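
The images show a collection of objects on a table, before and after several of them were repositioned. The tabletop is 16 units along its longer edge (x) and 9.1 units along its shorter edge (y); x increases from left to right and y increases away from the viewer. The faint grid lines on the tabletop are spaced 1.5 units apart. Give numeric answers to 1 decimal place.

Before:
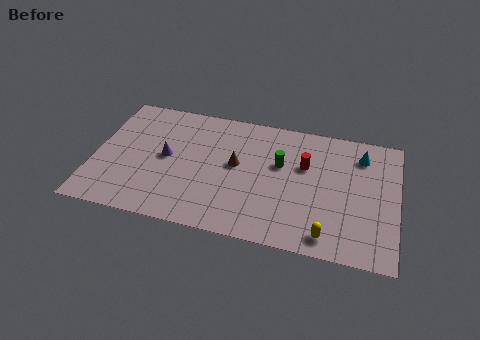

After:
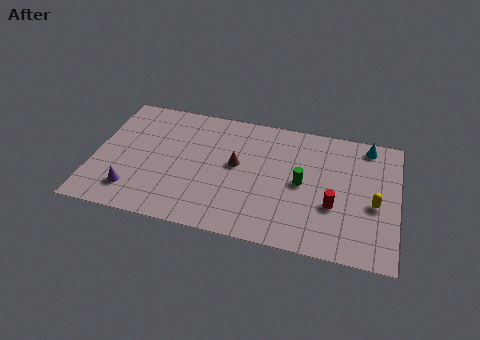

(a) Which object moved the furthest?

the yellow capsule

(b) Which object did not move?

the brown cone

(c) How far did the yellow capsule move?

3.5

The yellow capsule moved from about (12.5, 1.2) to (14.8, 3.9), a distance of √(2.3² + 2.7²) ≈ 3.5.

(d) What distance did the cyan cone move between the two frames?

0.9

From (14.0, 7.2) to (14.3, 8.0), the cyan cone covered √(0.3² + 0.8²) ≈ 0.9 units.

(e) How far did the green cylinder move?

1.6

From (9.8, 5.6) to (11.0, 4.5), the green cylinder covered √(1.2² + 1.1²) ≈ 1.6 units.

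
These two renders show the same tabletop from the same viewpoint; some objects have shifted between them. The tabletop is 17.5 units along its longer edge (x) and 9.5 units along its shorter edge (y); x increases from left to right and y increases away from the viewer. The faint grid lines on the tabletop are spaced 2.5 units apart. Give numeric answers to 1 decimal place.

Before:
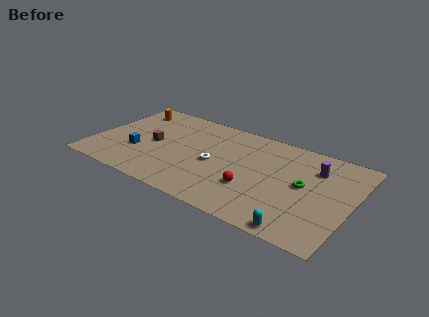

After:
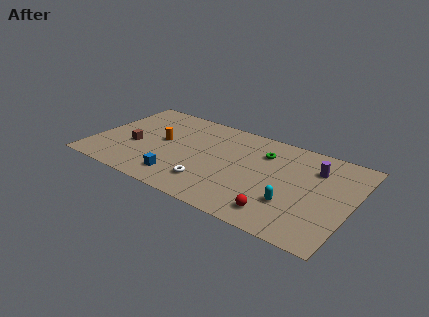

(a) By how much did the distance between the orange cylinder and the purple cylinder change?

-2.6

The distance was about 13.1 in the first image and 10.5 in the second, so they moved 2.6 units closer together.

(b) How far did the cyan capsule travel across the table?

2.2

The cyan capsule was near (14.6, 0.8) before and (13.8, 2.9) after, so it travelled √(0.8² + 2.1²) ≈ 2.2 units.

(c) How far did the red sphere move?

2.5

From (11.1, 3.1) to (13.1, 1.6), the red sphere covered √(2.0² + 1.5²) ≈ 2.5 units.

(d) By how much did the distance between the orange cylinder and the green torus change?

-5.8

Before: roughly 12.9 units apart; after: 7.1. That's 5.8 units closer together.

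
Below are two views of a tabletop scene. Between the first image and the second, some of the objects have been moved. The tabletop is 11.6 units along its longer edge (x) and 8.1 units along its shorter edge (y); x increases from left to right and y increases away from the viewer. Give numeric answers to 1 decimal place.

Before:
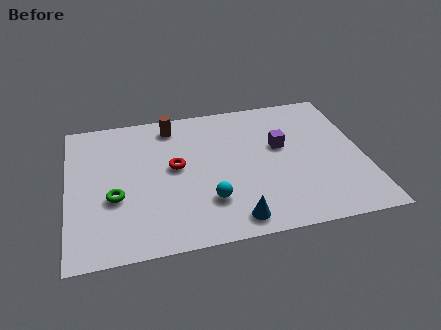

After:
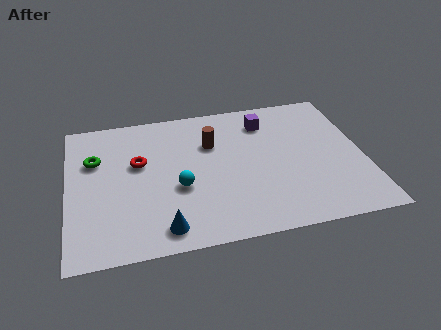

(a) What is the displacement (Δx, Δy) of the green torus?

(-0.7, 2.3)

The green torus started near (1.8, 3.1) and ended near (1.1, 5.4).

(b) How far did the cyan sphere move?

1.5

The cyan sphere was near (5.4, 2.2) before and (4.3, 3.2) after, so it travelled √(1.1² + 1.0²) ≈ 1.5 units.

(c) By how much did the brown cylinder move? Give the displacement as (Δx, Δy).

(1.5, -1.4)

The brown cylinder started near (4.2, 6.9) and ended near (5.7, 5.5).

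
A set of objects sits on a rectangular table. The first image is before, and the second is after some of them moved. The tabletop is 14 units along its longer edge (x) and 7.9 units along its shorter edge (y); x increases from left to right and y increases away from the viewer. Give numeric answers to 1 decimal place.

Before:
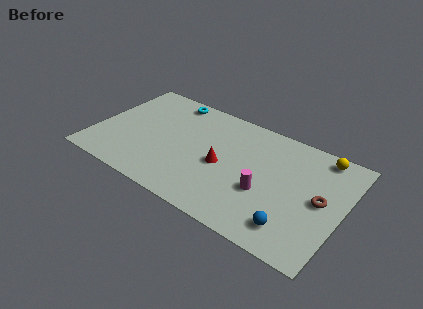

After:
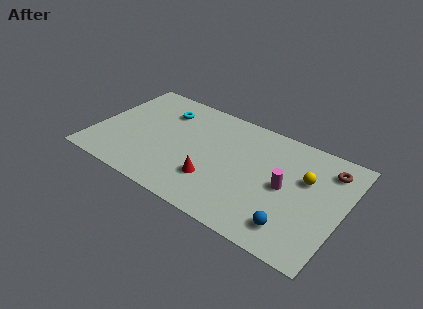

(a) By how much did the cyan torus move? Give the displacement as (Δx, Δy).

(-0.2, -1.0)

The cyan torus was at about (3.7, 7.0) and moved to about (3.5, 6.0).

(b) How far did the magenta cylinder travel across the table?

1.3

The magenta cylinder moved from about (9.8, 3.0) to (10.8, 3.9), a distance of √(1.0² + 0.9²) ≈ 1.3.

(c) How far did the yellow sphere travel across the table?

2.1

The yellow sphere moved from about (12.4, 7.0) to (11.8, 5.0), a distance of √(0.6² + 2.0²) ≈ 2.1.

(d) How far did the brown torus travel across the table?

2.3

The brown torus was near (12.8, 4.0) before and (12.9, 6.3) after, so it travelled √(0.1² + 2.3²) ≈ 2.3 units.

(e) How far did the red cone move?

1.3

From (7.3, 3.6) to (7.0, 2.3), the red cone covered √(0.3² + 1.3²) ≈ 1.3 units.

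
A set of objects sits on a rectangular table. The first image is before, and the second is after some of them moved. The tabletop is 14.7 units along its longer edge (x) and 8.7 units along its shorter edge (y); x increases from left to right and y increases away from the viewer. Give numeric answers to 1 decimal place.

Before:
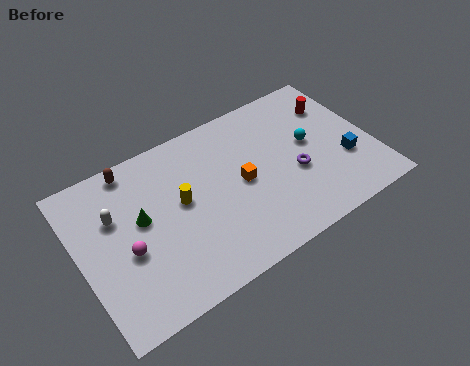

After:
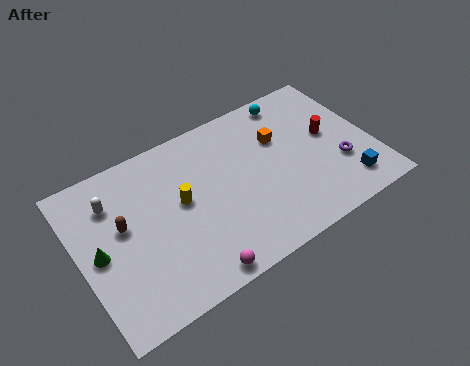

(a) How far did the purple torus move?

2.3

From (10.7, 3.5) to (12.9, 2.9), the purple torus covered √(2.2² + 0.6²) ≈ 2.3 units.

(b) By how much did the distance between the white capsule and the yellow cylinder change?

+0.3

Before: roughly 3.3 units apart; after: 3.6. That's 0.3 units further apart.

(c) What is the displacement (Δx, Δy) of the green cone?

(-2.2, -0.7)

From the two frames, the green cone sits at roughly (3.1, 4.9) before and (0.9, 4.2) after.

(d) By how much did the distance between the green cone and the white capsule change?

+1.1

The distance was about 1.4 in the first image and 2.5 in the second, so they moved 1.1 units further apart.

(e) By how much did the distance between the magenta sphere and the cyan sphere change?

-0.3

Before: roughly 9.6 units apart; after: 9.3. That's 0.3 units closer together.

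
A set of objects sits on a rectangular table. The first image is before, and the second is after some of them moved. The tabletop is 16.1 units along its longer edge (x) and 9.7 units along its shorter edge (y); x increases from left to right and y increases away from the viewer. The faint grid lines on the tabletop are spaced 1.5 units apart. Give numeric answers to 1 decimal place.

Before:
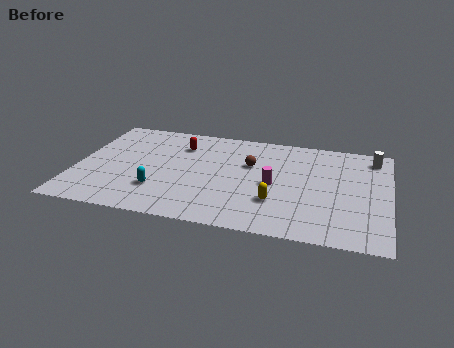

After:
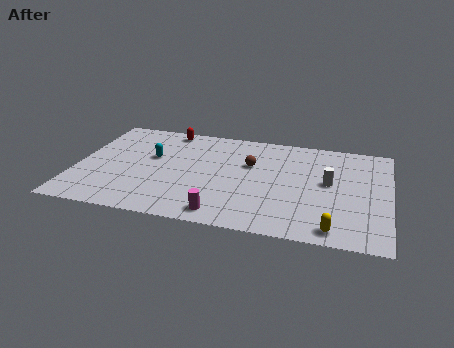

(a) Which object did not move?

the brown sphere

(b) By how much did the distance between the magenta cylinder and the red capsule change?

+2.5

They were about 5.7 units apart before and 8.2 after — 2.5 units further apart.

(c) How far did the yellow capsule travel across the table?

3.5

The yellow capsule was near (10.4, 2.9) before and (13.4, 1.1) after, so it travelled √(3.0² + 1.8²) ≈ 3.5 units.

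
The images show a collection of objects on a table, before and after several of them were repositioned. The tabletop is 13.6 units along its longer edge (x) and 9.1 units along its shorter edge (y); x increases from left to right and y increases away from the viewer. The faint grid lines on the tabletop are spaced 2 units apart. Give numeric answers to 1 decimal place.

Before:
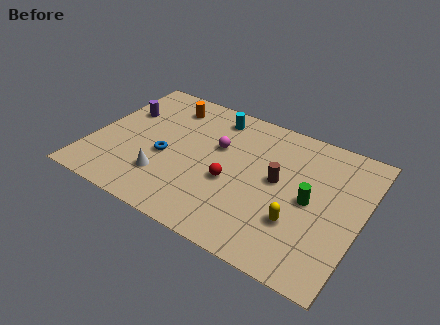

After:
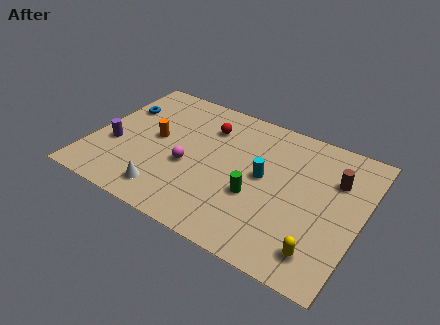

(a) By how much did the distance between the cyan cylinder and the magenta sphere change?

+1.8

They were about 2.1 units apart before and 3.9 after — 1.8 units further apart.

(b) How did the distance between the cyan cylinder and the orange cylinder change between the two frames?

+3.2

The distance was about 2.4 in the first image and 5.6 in the second, so they moved 3.2 units further apart.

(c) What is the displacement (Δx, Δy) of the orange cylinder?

(-0.2, -2.6)

The orange cylinder was at about (3.3, 7.4) and moved to about (3.1, 4.8).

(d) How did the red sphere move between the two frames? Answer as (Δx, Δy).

(-1.7, 3.1)

The red sphere started near (7.2, 3.7) and ended near (5.5, 6.8).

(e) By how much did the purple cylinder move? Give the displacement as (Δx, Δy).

(0.0, -2.6)

The purple cylinder was at about (1.2, 6.0) and moved to about (1.2, 3.4).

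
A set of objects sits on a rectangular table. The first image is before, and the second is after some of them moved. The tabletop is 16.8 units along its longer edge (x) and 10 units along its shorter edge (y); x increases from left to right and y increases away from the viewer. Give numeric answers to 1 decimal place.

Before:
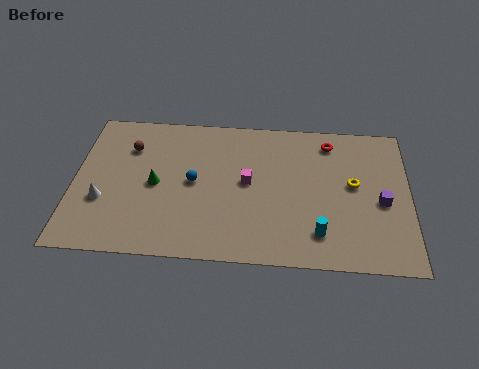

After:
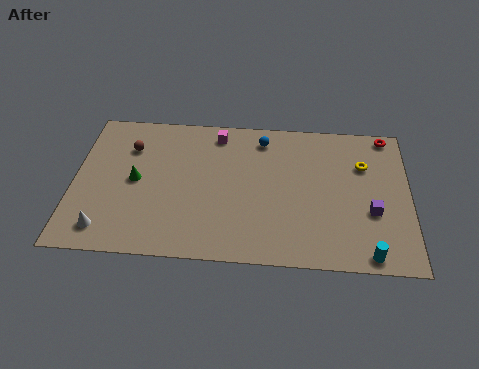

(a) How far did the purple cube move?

0.9

From (15.4, 4.4) to (14.9, 3.7), the purple cube covered √(0.5² + 0.7²) ≈ 0.9 units.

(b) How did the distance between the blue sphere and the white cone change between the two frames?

+5.5

They were about 4.8 units apart before and 10.3 after — 5.5 units further apart.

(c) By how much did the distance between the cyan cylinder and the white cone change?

+2.1

The distance was about 10.9 in the first image and 13.0 in the second, so they moved 2.1 units further apart.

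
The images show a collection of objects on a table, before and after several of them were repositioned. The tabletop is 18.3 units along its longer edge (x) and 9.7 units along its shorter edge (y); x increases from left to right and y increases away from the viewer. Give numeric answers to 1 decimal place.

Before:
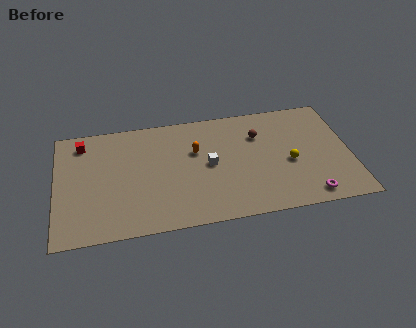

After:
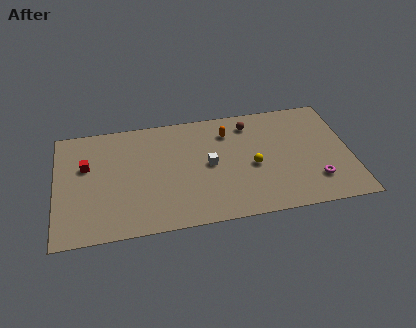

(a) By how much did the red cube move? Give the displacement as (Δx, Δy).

(0.2, -2.0)

The red cube started near (1.7, 8.1) and ended near (1.9, 6.1).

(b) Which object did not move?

the white cube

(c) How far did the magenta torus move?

1.3

The magenta torus moved from about (15.5, 1.2) to (16.0, 2.4), a distance of √(0.5² + 1.2²) ≈ 1.3.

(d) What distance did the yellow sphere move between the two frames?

2.3

The yellow sphere was near (14.5, 4.2) before and (12.2, 4.3) after, so it travelled √(2.3² + 0.1²) ≈ 2.3 units.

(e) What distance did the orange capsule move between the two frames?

2.5

The orange capsule moved from about (8.7, 6.2) to (10.8, 7.5), a distance of √(2.1² + 1.3²) ≈ 2.5.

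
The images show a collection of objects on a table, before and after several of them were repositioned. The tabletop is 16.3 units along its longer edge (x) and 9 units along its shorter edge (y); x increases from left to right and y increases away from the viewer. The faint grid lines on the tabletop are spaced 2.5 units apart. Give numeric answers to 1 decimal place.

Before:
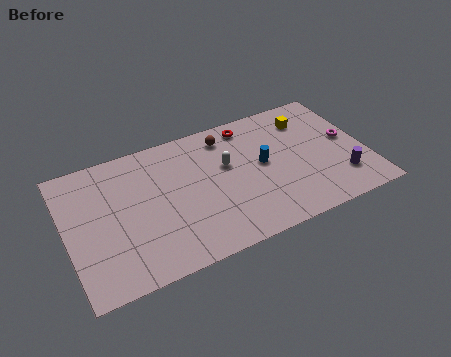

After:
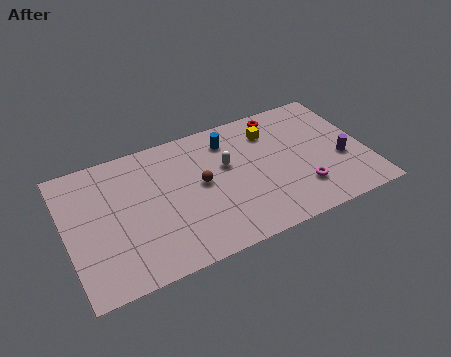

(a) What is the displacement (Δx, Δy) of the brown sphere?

(-1.7, -2.7)

The brown sphere was at about (9.0, 7.5) and moved to about (7.3, 4.8).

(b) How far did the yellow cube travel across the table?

2.1

The yellow cube moved from about (13.5, 7.0) to (11.4, 6.9), a distance of √(2.1² + 0.1²) ≈ 2.1.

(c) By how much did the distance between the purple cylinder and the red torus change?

-1.9

Before: roughly 7.1 units apart; after: 5.2. That's 1.9 units closer together.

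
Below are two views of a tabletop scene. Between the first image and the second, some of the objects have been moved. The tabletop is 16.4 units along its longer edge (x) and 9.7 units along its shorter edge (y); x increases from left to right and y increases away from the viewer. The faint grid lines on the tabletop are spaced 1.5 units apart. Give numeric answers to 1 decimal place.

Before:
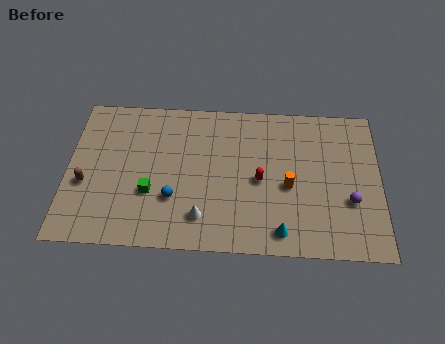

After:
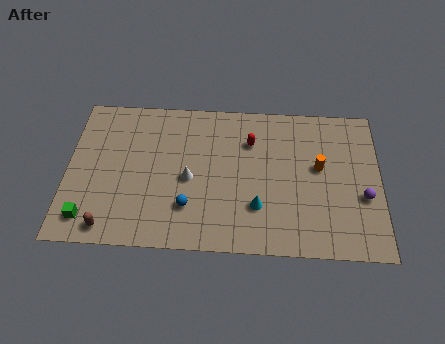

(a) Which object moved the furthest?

the green cube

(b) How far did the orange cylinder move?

2.1

The orange cylinder moved from about (11.6, 4.2) to (13.2, 5.5), a distance of √(1.6² + 1.3²) ≈ 2.1.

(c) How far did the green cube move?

3.7

The green cube was near (4.4, 3.4) before and (1.2, 1.6) after, so it travelled √(3.2² + 1.8²) ≈ 3.7 units.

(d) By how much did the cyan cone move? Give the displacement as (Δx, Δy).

(-1.2, 1.5)

The cyan cone was at about (11.2, 1.3) and moved to about (10.0, 2.8).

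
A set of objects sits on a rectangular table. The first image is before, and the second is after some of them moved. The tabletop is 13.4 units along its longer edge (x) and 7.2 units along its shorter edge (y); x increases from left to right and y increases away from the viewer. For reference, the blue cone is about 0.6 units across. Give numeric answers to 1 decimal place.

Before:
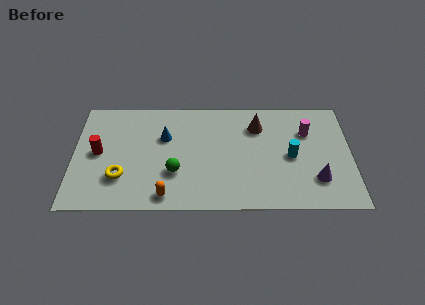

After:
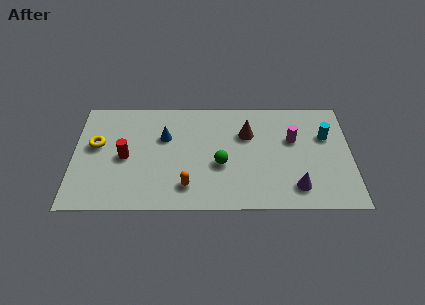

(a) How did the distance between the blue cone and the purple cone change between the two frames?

-0.7

Before: roughly 7.8 units apart; after: 7.1. That's 0.7 units closer together.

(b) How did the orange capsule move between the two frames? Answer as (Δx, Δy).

(1.0, 0.6)

From the two frames, the orange capsule sits at roughly (4.5, 0.9) before and (5.5, 1.5) after.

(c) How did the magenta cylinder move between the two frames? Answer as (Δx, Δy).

(-0.7, -0.5)

The magenta cylinder was at about (11.3, 5.0) and moved to about (10.6, 4.5).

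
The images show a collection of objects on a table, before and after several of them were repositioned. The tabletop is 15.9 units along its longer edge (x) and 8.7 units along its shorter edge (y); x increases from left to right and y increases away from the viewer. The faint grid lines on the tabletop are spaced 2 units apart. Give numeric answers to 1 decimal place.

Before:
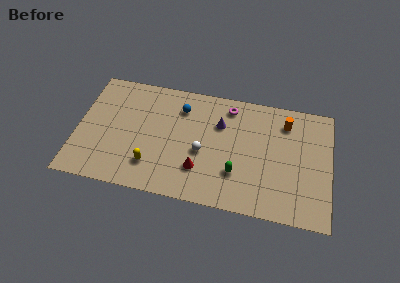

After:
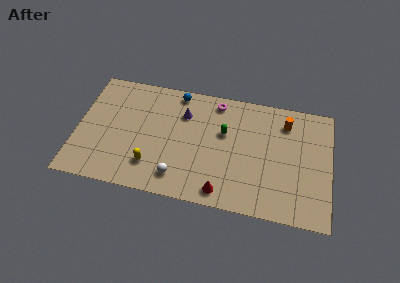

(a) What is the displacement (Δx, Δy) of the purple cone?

(-2.3, 0.3)

The purple cone started near (8.9, 6.0) and ended near (6.6, 6.3).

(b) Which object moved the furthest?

the green capsule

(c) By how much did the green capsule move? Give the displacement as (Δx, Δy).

(-0.9, 2.8)

The green capsule started near (10.1, 2.6) and ended near (9.2, 5.4).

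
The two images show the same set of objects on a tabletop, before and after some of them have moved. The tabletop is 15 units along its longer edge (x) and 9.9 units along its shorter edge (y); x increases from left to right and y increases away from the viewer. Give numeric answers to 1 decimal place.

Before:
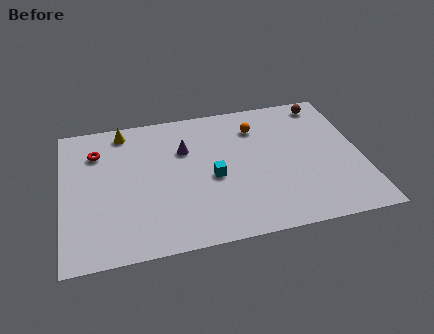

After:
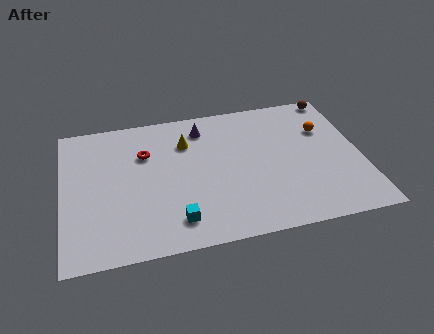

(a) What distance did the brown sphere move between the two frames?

0.7

The brown sphere moved from about (13.5, 8.7) to (14.1, 9.1), a distance of √(0.6² + 0.4²) ≈ 0.7.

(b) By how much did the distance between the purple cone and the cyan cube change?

+3.9

The distance was about 2.6 in the first image and 6.5 in the second, so they moved 3.9 units further apart.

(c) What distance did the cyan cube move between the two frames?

3.3

The cyan cube was near (7.5, 4.4) before and (5.5, 1.8) after, so it travelled √(2.0² + 2.6²) ≈ 3.3 units.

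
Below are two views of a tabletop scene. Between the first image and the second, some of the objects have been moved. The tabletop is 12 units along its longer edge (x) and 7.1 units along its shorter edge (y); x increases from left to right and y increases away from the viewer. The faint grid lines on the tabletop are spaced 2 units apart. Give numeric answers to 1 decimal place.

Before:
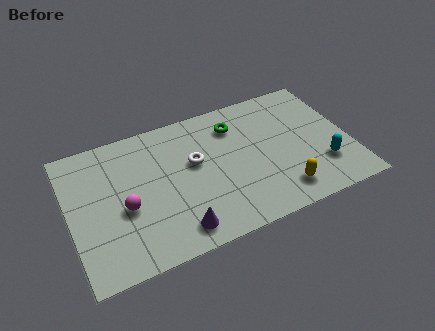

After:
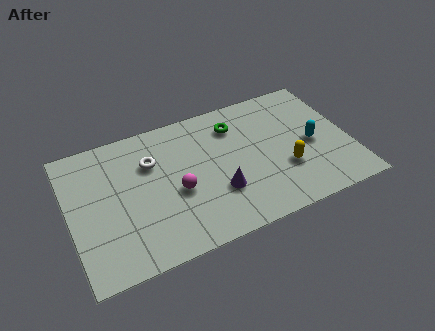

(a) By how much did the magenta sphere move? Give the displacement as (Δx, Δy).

(2.2, 0.0)

From the two frames, the magenta sphere sits at roughly (2.3, 3.0) before and (4.5, 3.0) after.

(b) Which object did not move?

the green torus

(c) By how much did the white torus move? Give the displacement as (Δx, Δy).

(-1.8, 0.7)

The white torus was at about (5.4, 4.2) and moved to about (3.6, 4.9).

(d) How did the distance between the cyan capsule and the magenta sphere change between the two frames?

-2.6

Before: roughly 8.5 units apart; after: 5.9. That's 2.6 units closer together.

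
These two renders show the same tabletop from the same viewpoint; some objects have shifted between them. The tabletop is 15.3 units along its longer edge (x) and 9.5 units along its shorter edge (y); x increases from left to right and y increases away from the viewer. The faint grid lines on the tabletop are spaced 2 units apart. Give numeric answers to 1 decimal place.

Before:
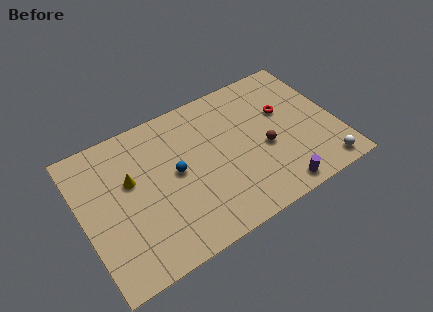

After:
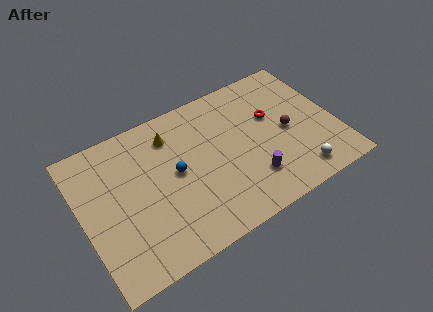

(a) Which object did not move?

the blue sphere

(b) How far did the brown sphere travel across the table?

1.6

The brown sphere moved from about (10.9, 4.0) to (12.4, 4.5), a distance of √(1.5² + 0.5²) ≈ 1.6.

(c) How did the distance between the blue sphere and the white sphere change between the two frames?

-1.5

Before: roughly 9.3 units apart; after: 7.8. That's 1.5 units closer together.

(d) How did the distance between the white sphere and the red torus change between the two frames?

-0.5

Before: roughly 5.1 units apart; after: 4.6. That's 0.5 units closer together.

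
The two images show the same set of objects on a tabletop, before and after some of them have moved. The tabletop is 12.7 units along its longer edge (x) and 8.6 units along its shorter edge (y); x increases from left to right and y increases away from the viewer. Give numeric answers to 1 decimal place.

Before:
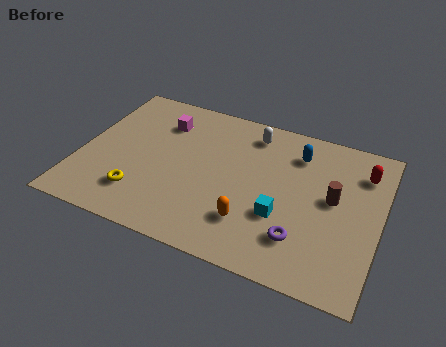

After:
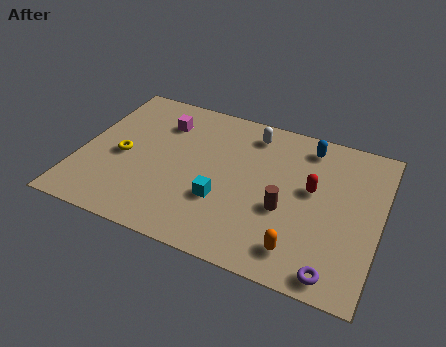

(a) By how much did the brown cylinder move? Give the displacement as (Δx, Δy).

(-1.9, -1.3)

The brown cylinder was at about (10.7, 4.7) and moved to about (8.8, 3.4).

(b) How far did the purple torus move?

1.9

The purple torus moved from about (9.6, 2.1) to (11.1, 0.9), a distance of √(1.5² + 1.2²) ≈ 1.9.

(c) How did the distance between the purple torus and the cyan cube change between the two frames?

+4.0

They were about 1.3 units apart before and 5.3 after — 4.0 units further apart.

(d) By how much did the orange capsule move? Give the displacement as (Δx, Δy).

(2.1, -0.7)

The orange capsule was at about (7.5, 2.2) and moved to about (9.6, 1.5).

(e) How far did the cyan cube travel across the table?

2.5

From (8.7, 3.0) to (6.2, 2.9), the cyan cube covered √(2.5² + 0.1²) ≈ 2.5 units.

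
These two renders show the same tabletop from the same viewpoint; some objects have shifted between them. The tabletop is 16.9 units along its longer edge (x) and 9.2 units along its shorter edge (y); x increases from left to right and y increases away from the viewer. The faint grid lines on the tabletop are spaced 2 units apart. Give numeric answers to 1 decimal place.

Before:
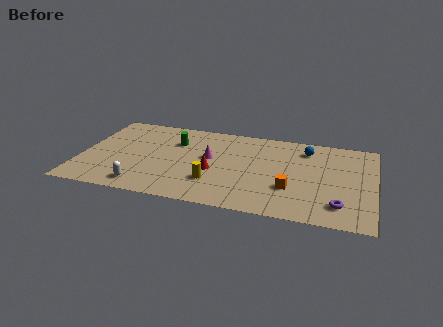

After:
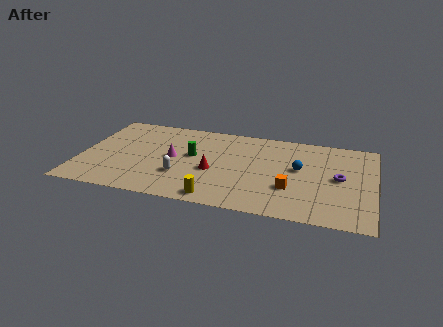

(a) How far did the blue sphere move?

2.2

From (12.9, 7.4) to (12.6, 5.2), the blue sphere covered √(0.3² + 2.2²) ≈ 2.2 units.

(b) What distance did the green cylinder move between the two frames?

1.7

From (5.3, 6.5) to (6.4, 5.2), the green cylinder covered √(1.1² + 1.3²) ≈ 1.7 units.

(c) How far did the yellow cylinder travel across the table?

1.6

The yellow cylinder moved from about (7.8, 2.6) to (8.1, 1.0), a distance of √(0.3² + 1.6²) ≈ 1.6.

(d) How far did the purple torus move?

2.8

The purple torus was near (15.0, 1.9) before and (14.9, 4.7) after, so it travelled √(0.1² + 2.8²) ≈ 2.8 units.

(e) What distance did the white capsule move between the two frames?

2.6

The white capsule was near (3.8, 1.3) before and (5.9, 2.9) after, so it travelled √(2.1² + 1.6²) ≈ 2.6 units.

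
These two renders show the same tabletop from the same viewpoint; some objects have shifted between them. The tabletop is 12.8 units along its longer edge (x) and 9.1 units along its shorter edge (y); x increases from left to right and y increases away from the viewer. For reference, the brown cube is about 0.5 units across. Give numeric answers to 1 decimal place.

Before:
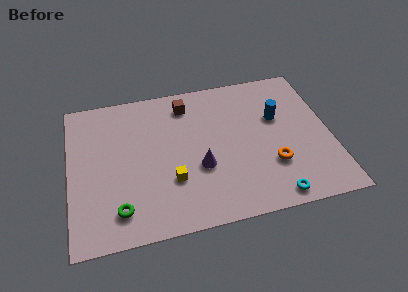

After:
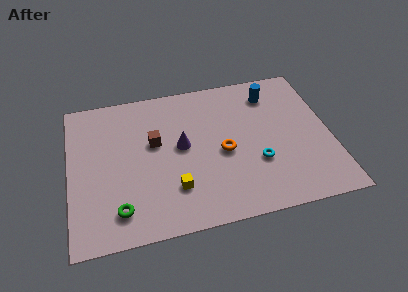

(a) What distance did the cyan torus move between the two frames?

2.3

The cyan torus was near (9.7, 0.9) before and (9.1, 3.1) after, so it travelled √(0.6² + 2.2²) ≈ 2.3 units.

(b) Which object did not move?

the green torus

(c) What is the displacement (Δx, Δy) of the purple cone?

(-0.8, 1.5)

The purple cone was at about (6.3, 3.4) and moved to about (5.5, 4.9).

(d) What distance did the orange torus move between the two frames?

2.6

From (9.8, 2.8) to (7.5, 4.1), the orange torus covered √(2.3² + 1.3²) ≈ 2.6 units.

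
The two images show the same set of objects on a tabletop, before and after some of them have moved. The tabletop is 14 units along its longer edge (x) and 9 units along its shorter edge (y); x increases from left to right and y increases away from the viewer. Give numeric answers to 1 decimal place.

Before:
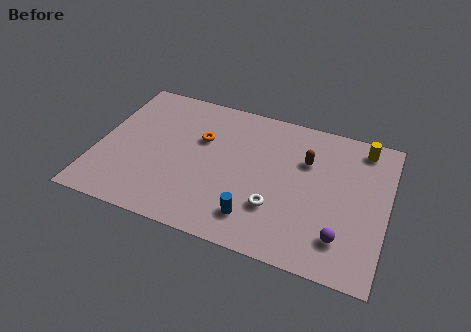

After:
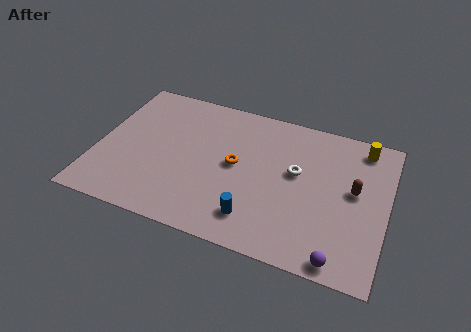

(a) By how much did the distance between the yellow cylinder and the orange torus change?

-1.3

Before: roughly 8.0 units apart; after: 6.7. That's 1.3 units closer together.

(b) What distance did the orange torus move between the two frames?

2.1

The orange torus moved from about (4.9, 5.8) to (6.7, 4.7), a distance of √(1.8² + 1.1²) ≈ 2.1.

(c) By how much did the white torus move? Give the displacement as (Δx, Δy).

(0.8, 2.5)

The white torus was at about (8.8, 2.7) and moved to about (9.6, 5.2).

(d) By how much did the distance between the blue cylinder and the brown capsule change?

+0.7

They were about 4.8 units apart before and 5.5 after — 0.7 units further apart.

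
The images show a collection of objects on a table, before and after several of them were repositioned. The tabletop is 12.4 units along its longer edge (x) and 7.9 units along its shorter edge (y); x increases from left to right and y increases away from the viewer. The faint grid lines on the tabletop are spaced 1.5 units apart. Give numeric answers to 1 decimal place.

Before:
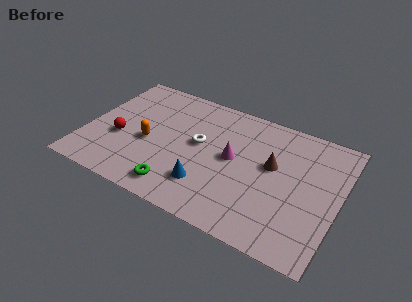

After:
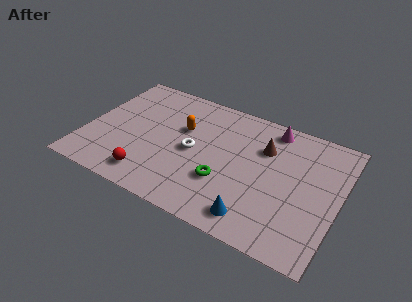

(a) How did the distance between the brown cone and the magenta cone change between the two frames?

-0.5

The distance was about 1.9 in the first image and 1.4 in the second, so they moved 0.5 units closer together.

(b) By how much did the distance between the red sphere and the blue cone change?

+0.6

Before: roughly 4.6 units apart; after: 5.2. That's 0.6 units further apart.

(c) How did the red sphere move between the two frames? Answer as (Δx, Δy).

(1.8, -1.8)

From the two frames, the red sphere sits at roughly (1.7, 3.1) before and (3.5, 1.3) after.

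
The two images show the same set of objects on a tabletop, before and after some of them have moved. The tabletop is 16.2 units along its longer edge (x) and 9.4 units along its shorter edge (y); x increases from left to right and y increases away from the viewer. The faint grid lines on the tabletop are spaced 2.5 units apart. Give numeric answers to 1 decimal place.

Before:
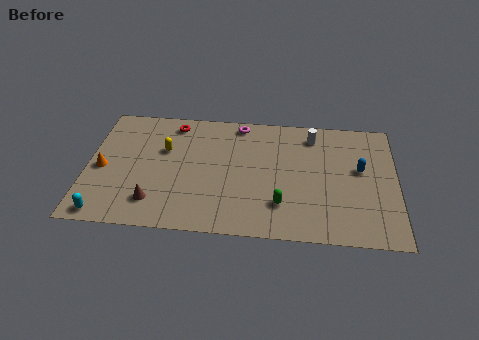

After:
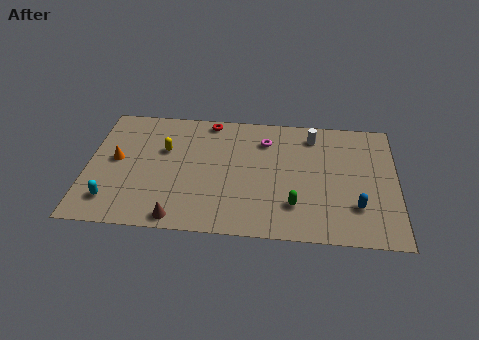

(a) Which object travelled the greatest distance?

the blue capsule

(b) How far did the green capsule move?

0.7

The green capsule moved from about (10.2, 2.4) to (10.9, 2.4), a distance of √(0.7² + 0.0²) ≈ 0.7.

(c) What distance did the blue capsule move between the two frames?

2.8

The blue capsule moved from about (14.3, 5.4) to (14.1, 2.6), a distance of √(0.2² + 2.8²) ≈ 2.8.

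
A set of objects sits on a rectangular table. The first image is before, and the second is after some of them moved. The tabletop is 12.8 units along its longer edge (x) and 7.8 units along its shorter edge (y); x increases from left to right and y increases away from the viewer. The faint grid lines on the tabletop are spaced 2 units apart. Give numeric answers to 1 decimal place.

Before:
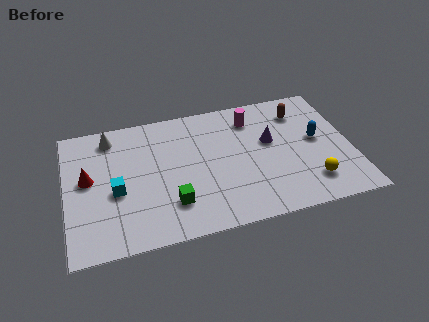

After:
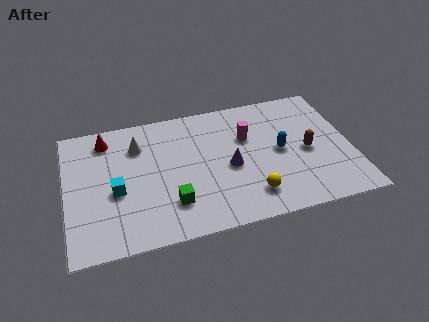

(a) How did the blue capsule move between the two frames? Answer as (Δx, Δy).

(-1.7, -0.3)

From the two frames, the blue capsule sits at roughly (11.3, 4.2) before and (9.6, 3.9) after.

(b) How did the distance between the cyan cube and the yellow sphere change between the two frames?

-2.6

The distance was about 8.7 in the first image and 6.1 in the second, so they moved 2.6 units closer together.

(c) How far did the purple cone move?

2.2

The purple cone moved from about (9.2, 4.6) to (7.3, 3.5), a distance of √(1.9² + 1.1²) ≈ 2.2.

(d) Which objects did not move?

the cyan cube and the green cube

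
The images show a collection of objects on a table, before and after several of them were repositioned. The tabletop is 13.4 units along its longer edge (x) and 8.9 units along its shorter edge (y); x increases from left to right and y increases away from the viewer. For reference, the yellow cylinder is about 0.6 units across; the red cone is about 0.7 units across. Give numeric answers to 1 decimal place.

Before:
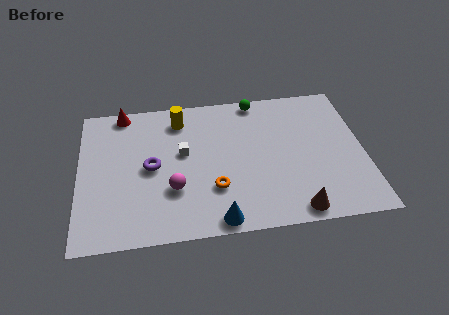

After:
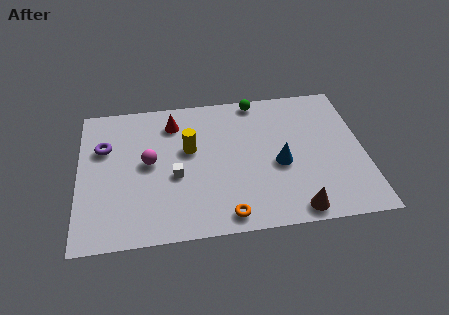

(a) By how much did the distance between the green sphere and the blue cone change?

-3.2

The distance was about 7.6 in the first image and 4.4 in the second, so they moved 3.2 units closer together.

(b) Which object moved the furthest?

the blue cone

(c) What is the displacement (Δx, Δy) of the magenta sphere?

(-1.1, 1.8)

The magenta sphere started near (4.4, 2.9) and ended near (3.3, 4.7).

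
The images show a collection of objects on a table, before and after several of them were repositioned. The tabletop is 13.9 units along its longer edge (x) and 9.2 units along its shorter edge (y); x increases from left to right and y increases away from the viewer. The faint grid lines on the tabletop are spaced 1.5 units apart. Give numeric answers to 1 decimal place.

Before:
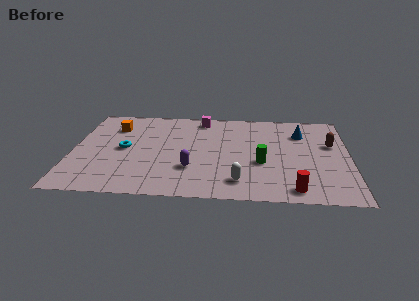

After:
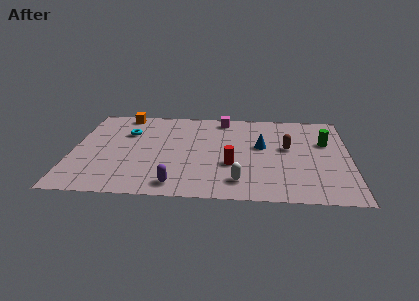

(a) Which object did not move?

the white capsule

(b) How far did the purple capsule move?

1.7

From (6.0, 2.8) to (5.3, 1.2), the purple capsule covered √(0.7² + 1.6²) ≈ 1.7 units.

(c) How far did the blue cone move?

2.5

From (11.5, 6.8) to (9.5, 5.3), the blue cone covered √(2.0² + 1.5²) ≈ 2.5 units.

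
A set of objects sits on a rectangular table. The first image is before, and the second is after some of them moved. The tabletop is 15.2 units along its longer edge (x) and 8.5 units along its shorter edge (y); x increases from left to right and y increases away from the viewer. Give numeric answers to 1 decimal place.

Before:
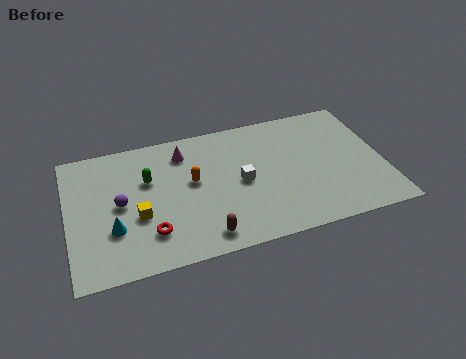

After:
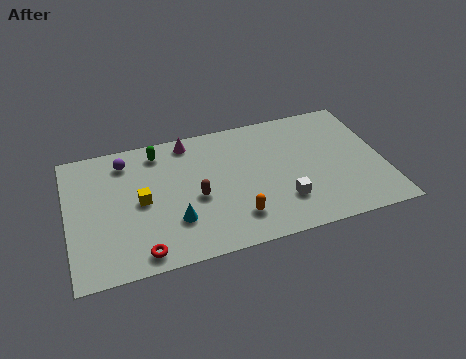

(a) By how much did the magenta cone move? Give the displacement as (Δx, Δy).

(0.3, 0.7)

The magenta cone started near (5.7, 6.8) and ended near (6.0, 7.5).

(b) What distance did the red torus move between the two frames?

1.2

The red torus moved from about (3.8, 2.1) to (3.3, 1.0), a distance of √(0.5² + 1.1²) ≈ 1.2.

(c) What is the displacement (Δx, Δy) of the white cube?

(1.9, -1.8)

The white cube was at about (8.3, 4.1) and moved to about (10.2, 2.3).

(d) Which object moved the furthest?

the orange capsule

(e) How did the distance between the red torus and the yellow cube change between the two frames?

+1.9

The distance was about 1.3 in the first image and 3.2 in the second, so they moved 1.9 units further apart.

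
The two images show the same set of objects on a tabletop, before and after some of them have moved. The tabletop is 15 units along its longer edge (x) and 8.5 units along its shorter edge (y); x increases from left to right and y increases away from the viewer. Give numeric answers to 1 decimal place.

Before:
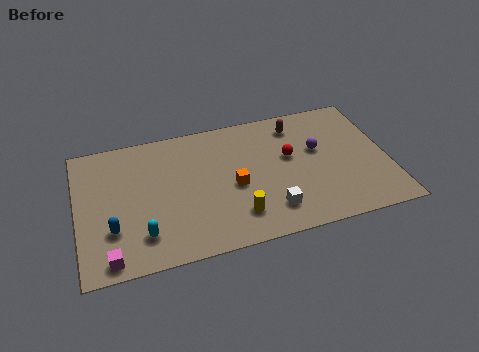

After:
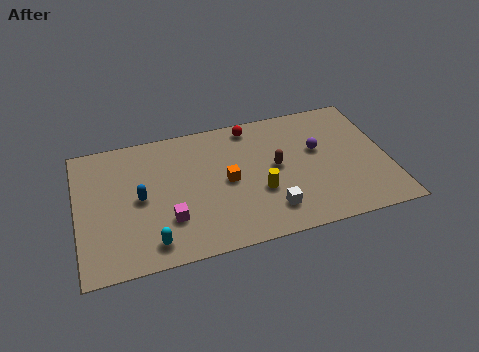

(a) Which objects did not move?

the purple sphere and the white cube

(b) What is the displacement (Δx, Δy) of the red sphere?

(-1.7, 2.5)

From the two frames, the red sphere sits at roughly (10.3, 5.0) before and (8.6, 7.5) after.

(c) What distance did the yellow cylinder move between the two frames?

1.7

The yellow cylinder moved from about (7.5, 1.9) to (8.7, 3.1), a distance of √(1.2² + 1.2²) ≈ 1.7.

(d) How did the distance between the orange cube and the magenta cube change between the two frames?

-3.4

The distance was about 6.8 in the first image and 3.4 in the second, so they moved 3.4 units closer together.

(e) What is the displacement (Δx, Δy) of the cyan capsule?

(0.4, -0.6)

The cyan capsule started near (3.0, 1.9) and ended near (3.4, 1.3).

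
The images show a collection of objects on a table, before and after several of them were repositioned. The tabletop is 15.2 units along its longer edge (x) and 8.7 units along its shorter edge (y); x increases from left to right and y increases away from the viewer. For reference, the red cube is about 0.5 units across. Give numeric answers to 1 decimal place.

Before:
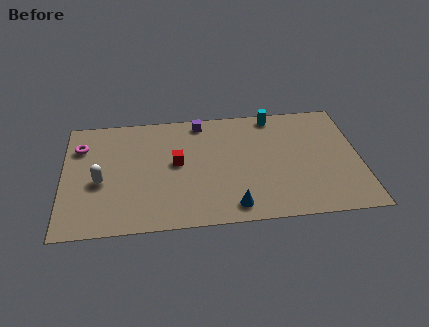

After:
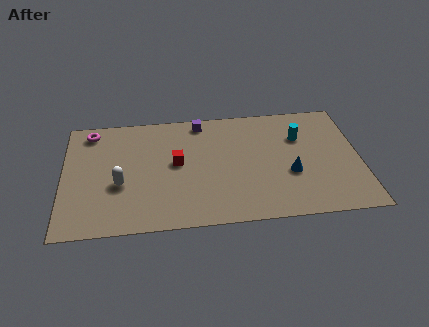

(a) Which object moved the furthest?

the blue cone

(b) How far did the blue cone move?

3.7

The blue cone moved from about (8.6, 1.2) to (11.6, 3.3), a distance of √(3.0² + 2.1²) ≈ 3.7.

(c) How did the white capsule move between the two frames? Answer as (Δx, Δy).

(1.0, -0.3)

From the two frames, the white capsule sits at roughly (1.9, 3.7) before and (2.9, 3.4) after.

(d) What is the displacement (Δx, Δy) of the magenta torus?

(0.5, 1.1)

From the two frames, the magenta torus sits at roughly (0.9, 6.4) before and (1.4, 7.5) after.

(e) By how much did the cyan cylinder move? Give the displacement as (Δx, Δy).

(1.3, -1.8)

From the two frames, the cyan cylinder sits at roughly (10.9, 7.8) before and (12.2, 6.0) after.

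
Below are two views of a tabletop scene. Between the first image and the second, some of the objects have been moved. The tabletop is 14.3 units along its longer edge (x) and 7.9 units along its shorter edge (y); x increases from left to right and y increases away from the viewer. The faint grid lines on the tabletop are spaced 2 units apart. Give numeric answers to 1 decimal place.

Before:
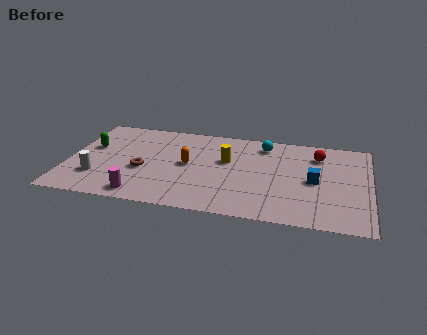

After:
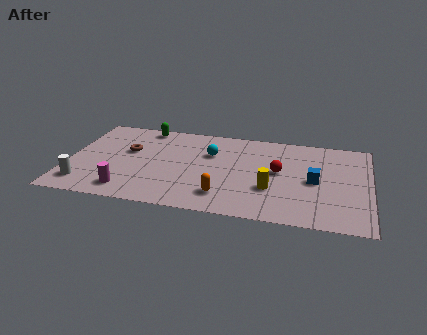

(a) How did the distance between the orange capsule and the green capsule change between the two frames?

+2.0

The distance was about 4.8 in the first image and 6.8 in the second, so they moved 2.0 units further apart.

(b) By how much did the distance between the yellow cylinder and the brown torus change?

+3.0

The distance was about 4.2 in the first image and 7.2 in the second, so they moved 3.0 units further apart.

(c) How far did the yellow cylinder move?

3.0

From (7.5, 4.8) to (9.7, 2.7), the yellow cylinder covered √(2.2² + 2.1²) ≈ 3.0 units.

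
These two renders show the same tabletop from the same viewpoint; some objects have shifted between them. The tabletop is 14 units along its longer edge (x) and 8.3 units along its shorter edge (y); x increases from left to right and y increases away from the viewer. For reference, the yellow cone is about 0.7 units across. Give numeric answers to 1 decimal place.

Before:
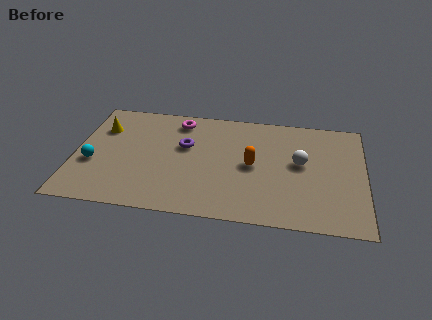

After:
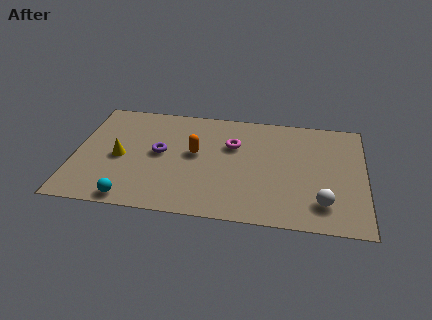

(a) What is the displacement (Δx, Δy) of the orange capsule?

(-2.8, 0.5)

From the two frames, the orange capsule sits at roughly (8.6, 4.1) before and (5.8, 4.6) after.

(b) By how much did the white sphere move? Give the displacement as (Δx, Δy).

(1.1, -2.8)

The white sphere was at about (10.9, 4.6) and moved to about (12.0, 1.8).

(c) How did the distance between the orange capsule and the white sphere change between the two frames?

+4.4

They were about 2.4 units apart before and 6.8 after — 4.4 units further apart.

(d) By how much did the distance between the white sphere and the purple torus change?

+2.7

They were about 5.6 units apart before and 8.3 after — 2.7 units further apart.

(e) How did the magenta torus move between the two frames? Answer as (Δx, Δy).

(2.7, -1.5)

The magenta torus was at about (4.9, 7.0) and moved to about (7.6, 5.5).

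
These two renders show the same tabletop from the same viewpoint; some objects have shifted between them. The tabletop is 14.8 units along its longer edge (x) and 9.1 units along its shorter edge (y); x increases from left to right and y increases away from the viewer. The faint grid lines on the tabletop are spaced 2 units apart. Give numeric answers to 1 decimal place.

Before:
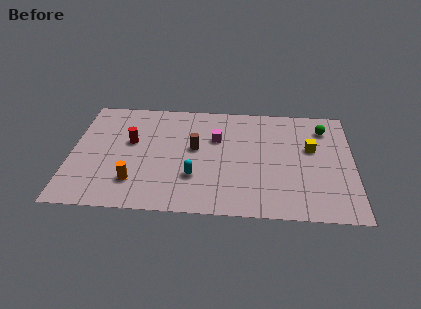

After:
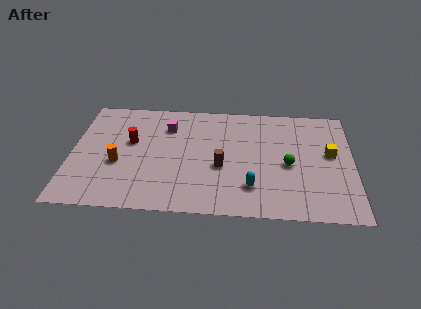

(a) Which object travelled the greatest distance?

the green sphere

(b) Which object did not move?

the red cylinder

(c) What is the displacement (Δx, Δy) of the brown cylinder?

(1.4, -1.4)

The brown cylinder started near (6.5, 5.1) and ended near (7.9, 3.7).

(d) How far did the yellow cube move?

1.1

From (12.6, 5.5) to (13.6, 5.1), the yellow cube covered √(1.0² + 0.4²) ≈ 1.1 units.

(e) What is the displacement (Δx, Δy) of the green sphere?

(-1.9, -3.1)

The green sphere started near (13.3, 7.2) and ended near (11.4, 4.1).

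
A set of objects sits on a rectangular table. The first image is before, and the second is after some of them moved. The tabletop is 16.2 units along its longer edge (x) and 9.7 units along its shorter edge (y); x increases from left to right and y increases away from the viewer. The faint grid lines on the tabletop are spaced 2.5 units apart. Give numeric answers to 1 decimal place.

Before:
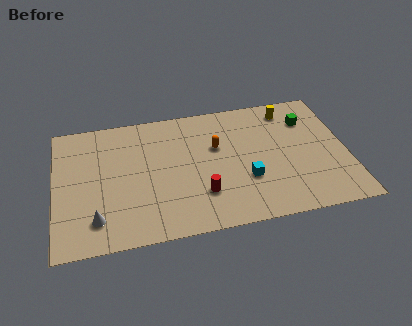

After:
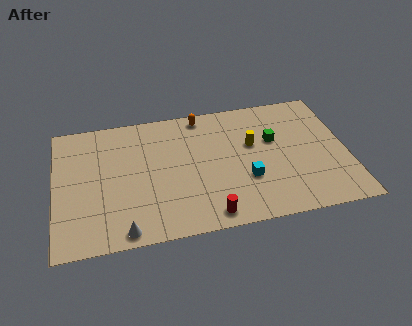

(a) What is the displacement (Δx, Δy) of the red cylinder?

(0.3, -1.6)

The red cylinder started near (8.0, 2.7) and ended near (8.3, 1.1).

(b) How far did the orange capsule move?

2.7

From (9.0, 6.1) to (8.3, 8.7), the orange capsule covered √(0.7² + 2.6²) ≈ 2.7 units.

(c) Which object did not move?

the cyan cube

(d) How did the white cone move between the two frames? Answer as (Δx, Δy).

(1.5, -1.1)

The white cone was at about (2.2, 2.0) and moved to about (3.7, 0.9).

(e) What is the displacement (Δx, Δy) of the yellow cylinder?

(-2.2, -2.3)

From the two frames, the yellow cylinder sits at roughly (13.2, 8.2) before and (11.0, 5.9) after.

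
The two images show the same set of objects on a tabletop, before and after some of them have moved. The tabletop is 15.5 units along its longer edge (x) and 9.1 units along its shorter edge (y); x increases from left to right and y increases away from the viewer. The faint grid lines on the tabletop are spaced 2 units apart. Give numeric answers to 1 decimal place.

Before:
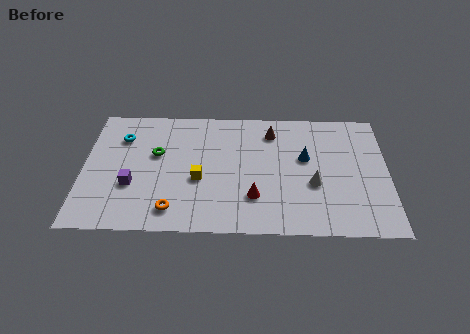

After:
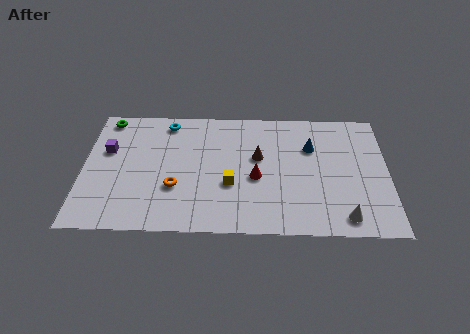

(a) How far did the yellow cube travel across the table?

1.6

From (5.9, 3.7) to (7.5, 3.4), the yellow cube covered √(1.6² + 0.3²) ≈ 1.6 units.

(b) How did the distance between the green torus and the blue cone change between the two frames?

+3.1

The distance was about 7.6 in the first image and 10.7 in the second, so they moved 3.1 units further apart.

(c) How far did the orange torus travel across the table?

1.6

The orange torus moved from about (4.6, 1.5) to (4.7, 3.1), a distance of √(0.1² + 1.6²) ≈ 1.6.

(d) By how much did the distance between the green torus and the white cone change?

+5.7

They were about 8.2 units apart before and 13.9 after — 5.7 units further apart.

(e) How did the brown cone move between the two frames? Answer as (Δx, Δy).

(-0.7, -1.9)

The brown cone started near (9.6, 7.3) and ended near (8.9, 5.4).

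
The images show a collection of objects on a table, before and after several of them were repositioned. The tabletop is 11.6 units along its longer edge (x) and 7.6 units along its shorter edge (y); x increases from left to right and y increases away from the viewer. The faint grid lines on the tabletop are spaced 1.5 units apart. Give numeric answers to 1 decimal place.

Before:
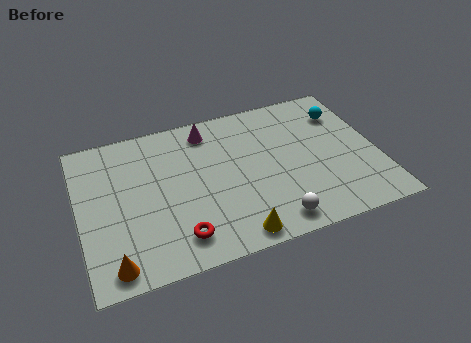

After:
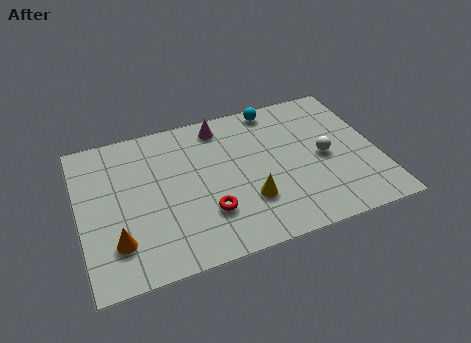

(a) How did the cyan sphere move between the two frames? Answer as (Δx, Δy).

(-2.6, 1.1)

From the two frames, the cyan sphere sits at roughly (10.5, 5.7) before and (7.9, 6.8) after.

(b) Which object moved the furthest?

the white sphere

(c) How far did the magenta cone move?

0.5

The magenta cone moved from about (5.2, 6.4) to (5.7, 6.5), a distance of √(0.5² + 0.1²) ≈ 0.5.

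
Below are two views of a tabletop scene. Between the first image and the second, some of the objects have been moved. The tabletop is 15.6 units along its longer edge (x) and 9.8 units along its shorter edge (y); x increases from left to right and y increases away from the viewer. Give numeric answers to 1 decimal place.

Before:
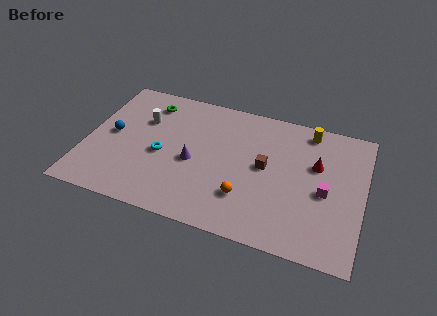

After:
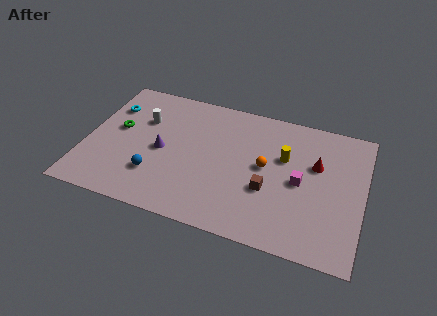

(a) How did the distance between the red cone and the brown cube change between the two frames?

+0.6

They were about 3.0 units apart before and 3.6 after — 0.6 units further apart.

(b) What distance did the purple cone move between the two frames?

1.8

The purple cone was near (6.1, 4.3) before and (4.3, 4.6) after, so it travelled √(1.8² + 0.3²) ≈ 1.8 units.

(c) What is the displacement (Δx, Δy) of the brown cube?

(0.3, -1.6)

The brown cube started near (10.1, 5.2) and ended near (10.4, 3.6).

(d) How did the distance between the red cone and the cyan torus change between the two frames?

+3.0

Before: roughly 8.8 units apart; after: 11.8. That's 3.0 units further apart.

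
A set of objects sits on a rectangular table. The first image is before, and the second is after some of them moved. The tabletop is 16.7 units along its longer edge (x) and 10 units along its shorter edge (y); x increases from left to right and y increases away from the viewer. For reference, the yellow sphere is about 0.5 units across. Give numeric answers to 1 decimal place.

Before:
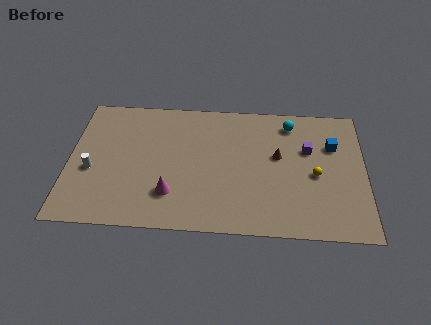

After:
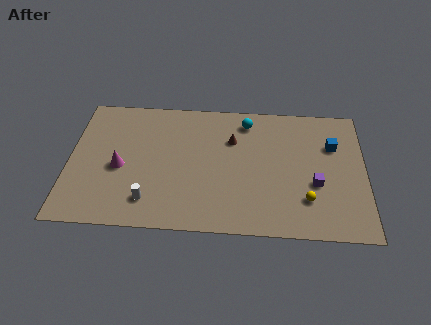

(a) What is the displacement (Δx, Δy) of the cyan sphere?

(-2.5, 0.0)

The cyan sphere started near (12.5, 8.4) and ended near (10.0, 8.4).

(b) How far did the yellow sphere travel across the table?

2.0

The yellow sphere was near (13.9, 4.5) before and (13.4, 2.6) after, so it travelled √(0.5² + 1.9²) ≈ 2.0 units.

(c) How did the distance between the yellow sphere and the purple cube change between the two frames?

-0.6

They were about 1.9 units apart before and 1.3 after — 0.6 units closer together.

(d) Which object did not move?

the blue cube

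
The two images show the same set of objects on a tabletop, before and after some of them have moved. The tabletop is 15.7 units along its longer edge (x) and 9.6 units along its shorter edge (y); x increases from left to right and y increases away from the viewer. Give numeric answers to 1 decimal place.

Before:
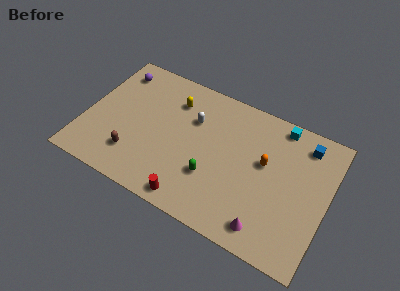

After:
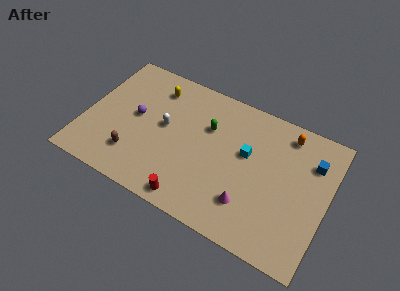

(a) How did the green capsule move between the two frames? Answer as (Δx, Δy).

(-0.7, 3.3)

The green capsule started near (8.5, 3.1) and ended near (7.8, 6.4).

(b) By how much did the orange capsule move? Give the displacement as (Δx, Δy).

(1.1, 2.6)

The orange capsule started near (11.6, 5.6) and ended near (12.7, 8.2).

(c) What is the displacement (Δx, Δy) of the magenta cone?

(-1.3, 1.0)

From the two frames, the magenta cone sits at roughly (12.3, 1.4) before and (11.0, 2.4) after.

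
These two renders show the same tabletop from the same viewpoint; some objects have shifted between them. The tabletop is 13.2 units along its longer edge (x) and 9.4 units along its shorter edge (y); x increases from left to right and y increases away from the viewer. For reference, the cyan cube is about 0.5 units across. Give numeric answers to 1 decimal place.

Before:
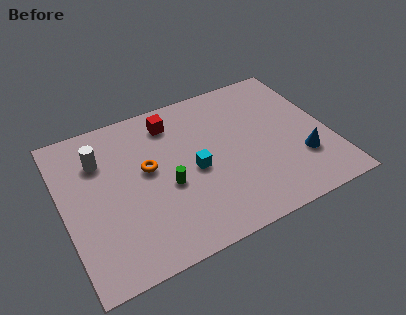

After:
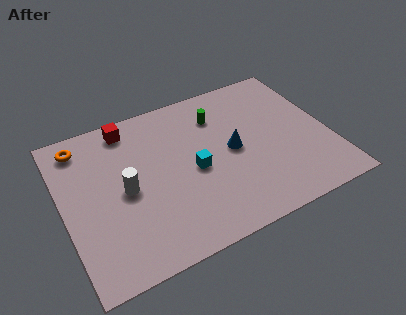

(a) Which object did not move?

the cyan cube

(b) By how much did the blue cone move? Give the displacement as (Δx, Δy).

(-3.2, 1.9)

The blue cone was at about (11.6, 2.8) and moved to about (8.4, 4.7).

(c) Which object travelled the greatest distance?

the green cylinder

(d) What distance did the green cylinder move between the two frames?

4.4

From (5.0, 3.9) to (8.0, 7.1), the green cylinder covered √(3.0² + 3.2²) ≈ 4.4 units.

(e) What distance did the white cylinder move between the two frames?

2.5

From (2.0, 6.8) to (3.0, 4.5), the white cylinder covered √(1.0² + 2.3²) ≈ 2.5 units.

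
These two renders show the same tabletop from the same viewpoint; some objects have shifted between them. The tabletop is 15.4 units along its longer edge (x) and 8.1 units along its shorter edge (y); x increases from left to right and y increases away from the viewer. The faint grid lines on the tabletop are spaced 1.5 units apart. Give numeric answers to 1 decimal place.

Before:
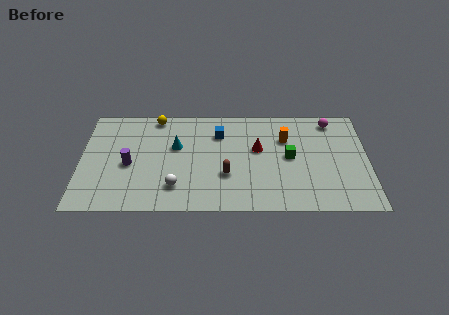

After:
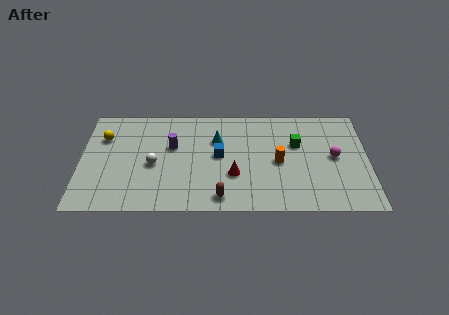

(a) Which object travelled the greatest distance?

the yellow sphere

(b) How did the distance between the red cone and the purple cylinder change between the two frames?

-3.0

They were about 7.0 units apart before and 4.0 after — 3.0 units closer together.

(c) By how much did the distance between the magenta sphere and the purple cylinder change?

-2.7

They were about 11.4 units apart before and 8.7 after — 2.7 units closer together.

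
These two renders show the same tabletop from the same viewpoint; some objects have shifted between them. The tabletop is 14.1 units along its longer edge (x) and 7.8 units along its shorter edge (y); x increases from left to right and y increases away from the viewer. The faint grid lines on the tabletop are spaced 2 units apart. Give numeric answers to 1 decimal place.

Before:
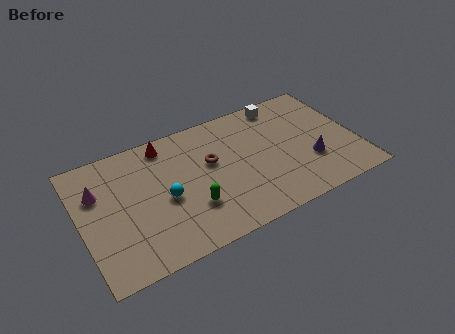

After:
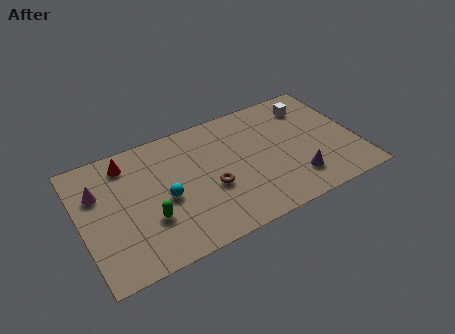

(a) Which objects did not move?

the cyan sphere and the magenta cone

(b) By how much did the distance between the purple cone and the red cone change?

+1.2

Before: roughly 8.2 units apart; after: 9.4. That's 1.2 units further apart.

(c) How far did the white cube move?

1.6

The white cube was near (10.7, 6.9) before and (12.1, 6.2) after, so it travelled √(1.4² + 0.7²) ≈ 1.6 units.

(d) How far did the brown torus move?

1.6

From (6.7, 4.7) to (6.5, 3.1), the brown torus covered √(0.2² + 1.6²) ≈ 1.6 units.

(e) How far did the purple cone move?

1.2

The purple cone was near (11.6, 2.6) before and (10.7, 1.8) after, so it travelled √(0.9² + 0.8²) ≈ 1.2 units.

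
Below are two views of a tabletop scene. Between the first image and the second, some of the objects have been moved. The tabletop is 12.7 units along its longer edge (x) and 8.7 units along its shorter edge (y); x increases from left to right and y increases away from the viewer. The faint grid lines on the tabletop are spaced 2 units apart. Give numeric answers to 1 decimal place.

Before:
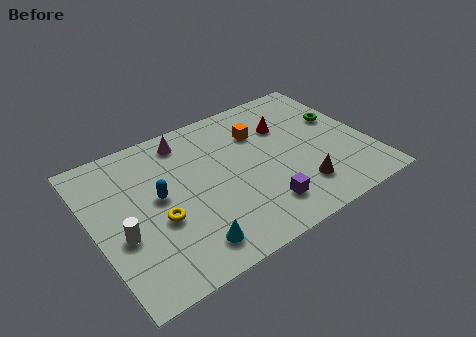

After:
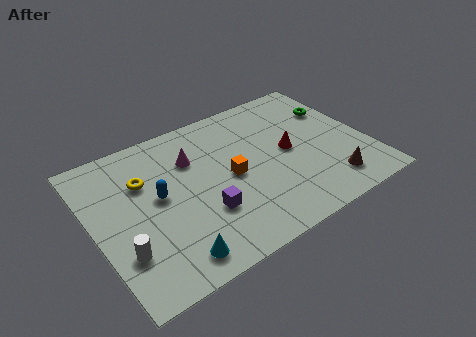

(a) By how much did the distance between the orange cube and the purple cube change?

-2.4

Before: roughly 4.5 units apart; after: 2.1. That's 2.4 units closer together.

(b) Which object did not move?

the blue capsule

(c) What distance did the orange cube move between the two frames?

2.6

The orange cube moved from about (8.0, 6.2) to (6.3, 4.2), a distance of √(1.7² + 2.0²) ≈ 2.6.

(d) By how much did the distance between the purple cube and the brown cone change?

+4.0

The distance was about 1.8 in the first image and 5.8 in the second, so they moved 4.0 units further apart.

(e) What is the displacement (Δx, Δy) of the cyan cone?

(-0.8, -0.2)

The cyan cone was at about (3.8, 1.4) and moved to about (3.0, 1.2).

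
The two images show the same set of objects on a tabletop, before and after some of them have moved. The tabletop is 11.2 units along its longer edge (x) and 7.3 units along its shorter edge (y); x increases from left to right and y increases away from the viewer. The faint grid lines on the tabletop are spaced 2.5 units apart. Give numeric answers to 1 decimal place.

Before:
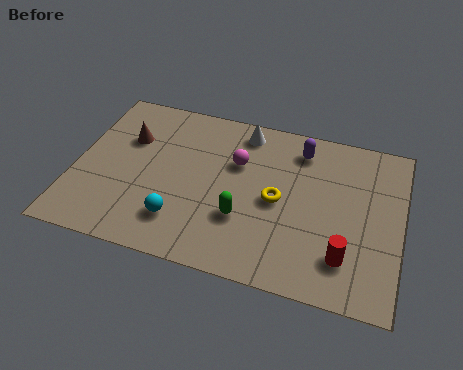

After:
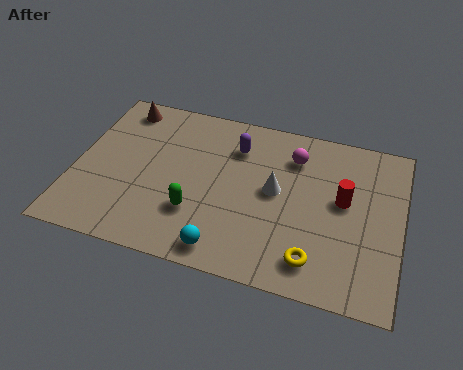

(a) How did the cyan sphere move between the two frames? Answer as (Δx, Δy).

(1.6, -0.8)

The cyan sphere started near (3.8, 1.7) and ended near (5.4, 0.9).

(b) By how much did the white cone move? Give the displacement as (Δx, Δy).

(1.3, -2.4)

From the two frames, the white cone sits at roughly (5.6, 6.3) before and (6.9, 3.9) after.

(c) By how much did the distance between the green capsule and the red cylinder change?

+1.7

Before: roughly 3.6 units apart; after: 5.3. That's 1.7 units further apart.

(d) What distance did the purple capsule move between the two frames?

2.3

From (7.6, 6.0) to (5.4, 5.5), the purple capsule covered √(2.2² + 0.5²) ≈ 2.3 units.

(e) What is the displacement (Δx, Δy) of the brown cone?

(-0.4, 1.4)

The brown cone started near (1.7, 4.9) and ended near (1.3, 6.3).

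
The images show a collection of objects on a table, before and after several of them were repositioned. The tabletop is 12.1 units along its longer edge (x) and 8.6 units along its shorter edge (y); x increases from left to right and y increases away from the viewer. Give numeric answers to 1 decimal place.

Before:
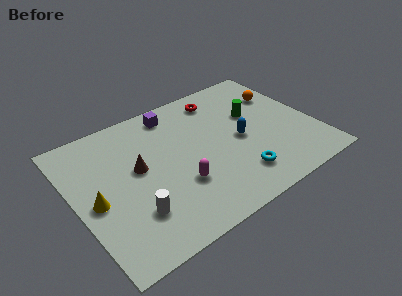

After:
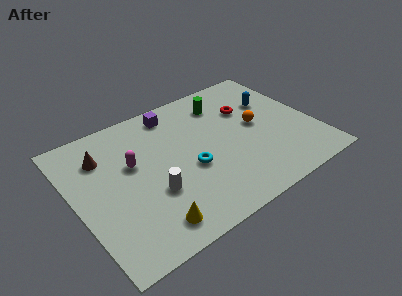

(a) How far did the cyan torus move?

2.7

From (7.7, 1.8) to (5.6, 3.5), the cyan torus covered √(2.1² + 1.7²) ≈ 2.7 units.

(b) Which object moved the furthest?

the yellow cone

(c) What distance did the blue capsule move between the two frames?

2.7

From (8.3, 4.0) to (10.4, 5.7), the blue capsule covered √(2.1² + 1.7²) ≈ 2.7 units.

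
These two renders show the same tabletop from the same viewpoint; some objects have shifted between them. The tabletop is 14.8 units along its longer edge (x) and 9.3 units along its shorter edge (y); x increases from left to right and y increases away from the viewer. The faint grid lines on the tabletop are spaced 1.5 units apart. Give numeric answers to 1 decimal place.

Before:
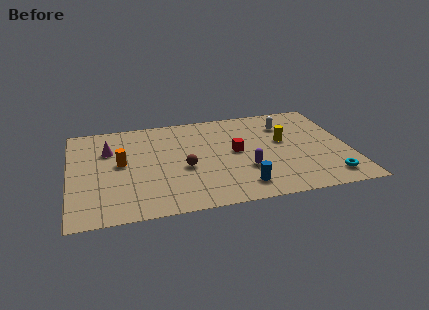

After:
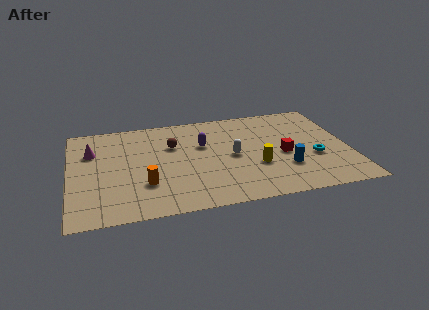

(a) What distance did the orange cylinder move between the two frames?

2.5

From (2.7, 5.0) to (3.9, 2.8), the orange cylinder covered √(1.2² + 2.2²) ≈ 2.5 units.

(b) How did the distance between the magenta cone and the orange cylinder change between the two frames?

+3.0

They were about 1.5 units apart before and 4.5 after — 3.0 units further apart.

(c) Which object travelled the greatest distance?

the white capsule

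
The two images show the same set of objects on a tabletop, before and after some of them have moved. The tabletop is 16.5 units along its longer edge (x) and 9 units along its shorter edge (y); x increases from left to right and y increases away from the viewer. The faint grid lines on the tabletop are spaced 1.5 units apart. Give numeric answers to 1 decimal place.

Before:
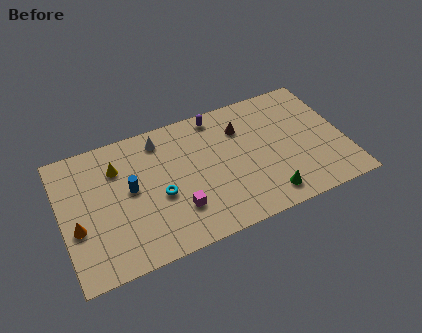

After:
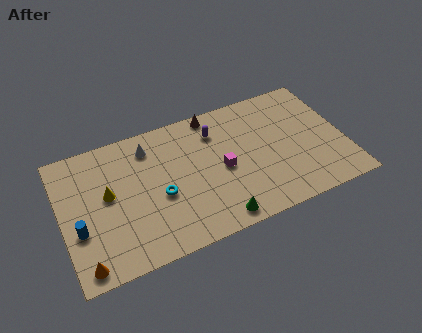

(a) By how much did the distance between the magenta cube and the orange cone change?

+3.1

The distance was about 5.8 in the first image and 8.9 in the second, so they moved 3.1 units further apart.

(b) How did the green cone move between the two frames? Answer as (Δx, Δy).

(-3.0, -0.4)

From the two frames, the green cone sits at roughly (11.6, 1.4) before and (8.6, 1.0) after.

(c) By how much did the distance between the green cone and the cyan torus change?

-2.4

Before: roughly 6.5 units apart; after: 4.1. That's 2.4 units closer together.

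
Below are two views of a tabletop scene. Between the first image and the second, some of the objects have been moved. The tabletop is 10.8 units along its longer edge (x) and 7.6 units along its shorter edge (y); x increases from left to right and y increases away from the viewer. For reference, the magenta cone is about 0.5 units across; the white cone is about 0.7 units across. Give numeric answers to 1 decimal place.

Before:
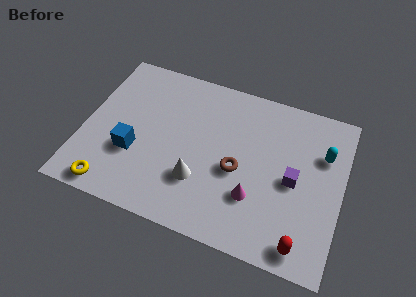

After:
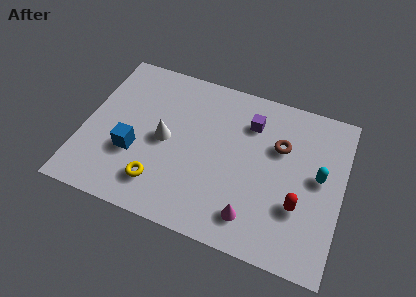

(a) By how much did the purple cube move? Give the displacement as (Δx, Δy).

(-2.0, 2.1)

The purple cube was at about (8.8, 3.6) and moved to about (6.8, 5.7).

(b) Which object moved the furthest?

the purple cube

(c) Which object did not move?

the blue cube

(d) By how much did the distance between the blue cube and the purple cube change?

-1.2

Before: roughly 6.7 units apart; after: 5.5. That's 1.2 units closer together.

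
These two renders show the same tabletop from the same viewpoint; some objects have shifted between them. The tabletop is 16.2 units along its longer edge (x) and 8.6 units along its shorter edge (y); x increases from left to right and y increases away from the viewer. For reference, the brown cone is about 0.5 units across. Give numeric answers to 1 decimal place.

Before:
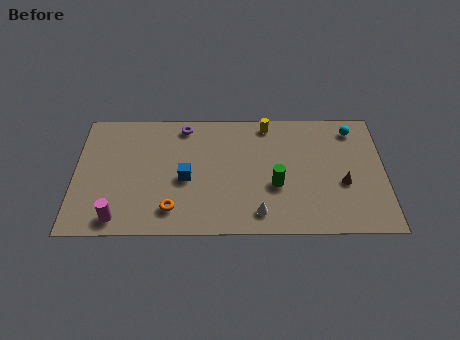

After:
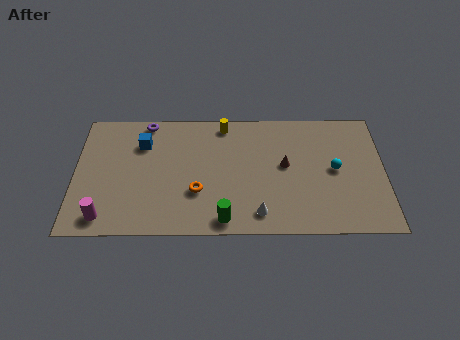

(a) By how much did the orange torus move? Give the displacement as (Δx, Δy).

(1.3, 1.2)

The orange torus started near (5.1, 1.7) and ended near (6.4, 2.9).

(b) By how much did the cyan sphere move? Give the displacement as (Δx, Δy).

(-1.0, -2.8)

From the two frames, the cyan sphere sits at roughly (14.6, 7.2) before and (13.6, 4.4) after.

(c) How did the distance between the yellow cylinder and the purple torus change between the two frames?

-0.3

The distance was about 4.4 in the first image and 4.1 in the second, so they moved 0.3 units closer together.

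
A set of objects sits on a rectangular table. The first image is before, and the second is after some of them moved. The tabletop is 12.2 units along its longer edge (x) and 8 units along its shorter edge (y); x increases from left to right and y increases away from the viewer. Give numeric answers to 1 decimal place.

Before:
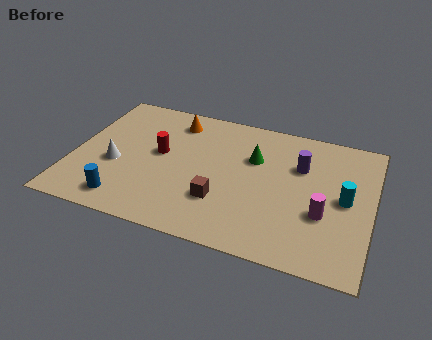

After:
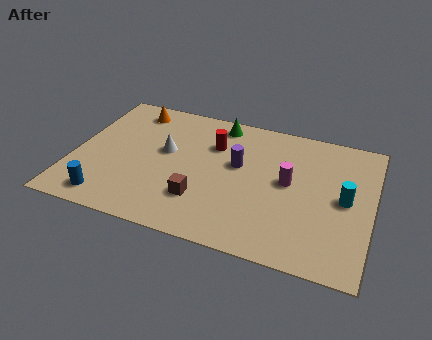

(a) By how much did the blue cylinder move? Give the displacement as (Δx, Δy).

(-0.7, -0.1)

The blue cylinder started near (2.4, 1.2) and ended near (1.7, 1.1).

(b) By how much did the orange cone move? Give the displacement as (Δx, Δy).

(-1.8, 0.2)

The orange cone started near (3.9, 6.6) and ended near (2.1, 6.8).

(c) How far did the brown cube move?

0.8

The brown cube moved from about (6.2, 2.4) to (5.4, 2.2), a distance of √(0.8² + 0.2²) ≈ 0.8.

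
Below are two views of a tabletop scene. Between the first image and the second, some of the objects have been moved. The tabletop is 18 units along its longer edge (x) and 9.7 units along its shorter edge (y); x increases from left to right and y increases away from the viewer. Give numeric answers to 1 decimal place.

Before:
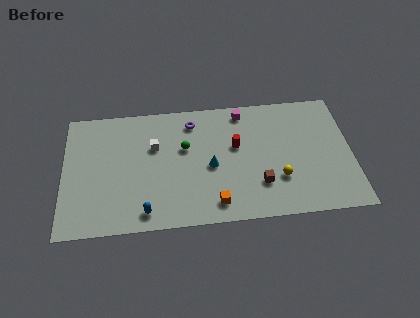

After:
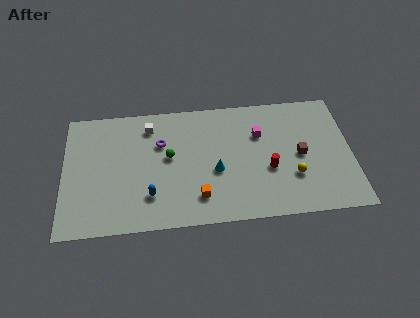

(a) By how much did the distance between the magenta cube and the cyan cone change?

-0.8

The distance was about 4.6 in the first image and 3.8 in the second, so they moved 0.8 units closer together.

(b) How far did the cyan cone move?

0.5

The cyan cone was near (9.2, 4.4) before and (9.5, 4.0) after, so it travelled √(0.3² + 0.4²) ≈ 0.5 units.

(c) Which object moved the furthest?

the brown cube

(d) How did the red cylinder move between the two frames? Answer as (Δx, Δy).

(2.0, -2.0)

The red cylinder started near (10.8, 5.8) and ended near (12.8, 3.8).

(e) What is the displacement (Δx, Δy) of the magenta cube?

(1.0, -1.9)

The magenta cube started near (11.3, 8.5) and ended near (12.3, 6.6).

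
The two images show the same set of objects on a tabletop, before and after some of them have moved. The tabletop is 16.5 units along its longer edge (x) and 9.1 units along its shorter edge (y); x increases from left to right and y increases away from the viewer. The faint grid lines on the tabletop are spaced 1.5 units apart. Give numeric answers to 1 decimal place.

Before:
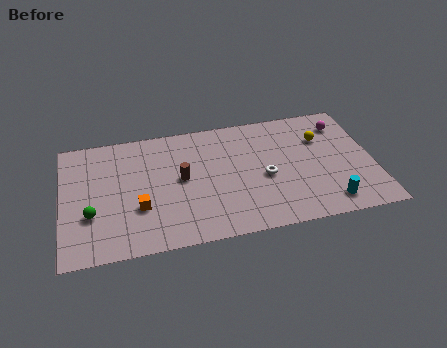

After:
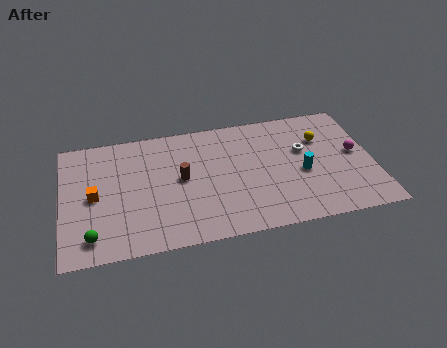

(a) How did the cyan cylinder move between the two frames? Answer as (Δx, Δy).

(-1.2, 2.5)

From the two frames, the cyan cylinder sits at roughly (13.9, 1.4) before and (12.7, 3.9) after.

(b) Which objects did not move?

the brown cylinder and the yellow sphere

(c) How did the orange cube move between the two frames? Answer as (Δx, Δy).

(-2.3, 1.3)

The orange cube started near (4.0, 3.1) and ended near (1.7, 4.4).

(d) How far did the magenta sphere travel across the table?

2.5

From (15.1, 7.2) to (15.6, 4.8), the magenta sphere covered √(0.5² + 2.4²) ≈ 2.5 units.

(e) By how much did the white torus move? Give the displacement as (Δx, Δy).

(2.2, 1.6)

From the two frames, the white torus sits at roughly (10.7, 4.0) before and (12.9, 5.6) after.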